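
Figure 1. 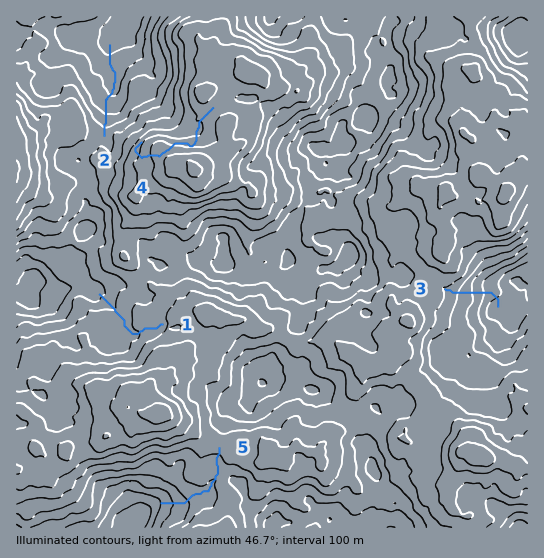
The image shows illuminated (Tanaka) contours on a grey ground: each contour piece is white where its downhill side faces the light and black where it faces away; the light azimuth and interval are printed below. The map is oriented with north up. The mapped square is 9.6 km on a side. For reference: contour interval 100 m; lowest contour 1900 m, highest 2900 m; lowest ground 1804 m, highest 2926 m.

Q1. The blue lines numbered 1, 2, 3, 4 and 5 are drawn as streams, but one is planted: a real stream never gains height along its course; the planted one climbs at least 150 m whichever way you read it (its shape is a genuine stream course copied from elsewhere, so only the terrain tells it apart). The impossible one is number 4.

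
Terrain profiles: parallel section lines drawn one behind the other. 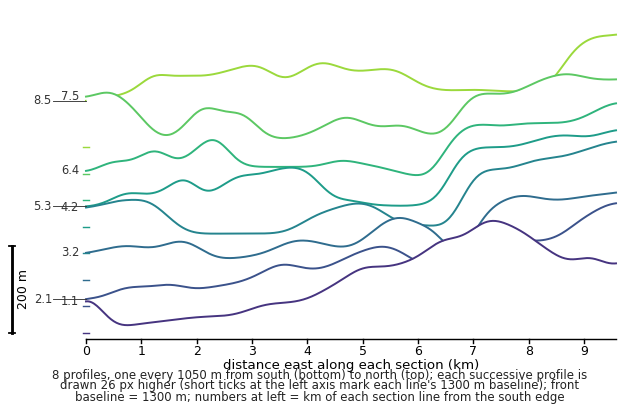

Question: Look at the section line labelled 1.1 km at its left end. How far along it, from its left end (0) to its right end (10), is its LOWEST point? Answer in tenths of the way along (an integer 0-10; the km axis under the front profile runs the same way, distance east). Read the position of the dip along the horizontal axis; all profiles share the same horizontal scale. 1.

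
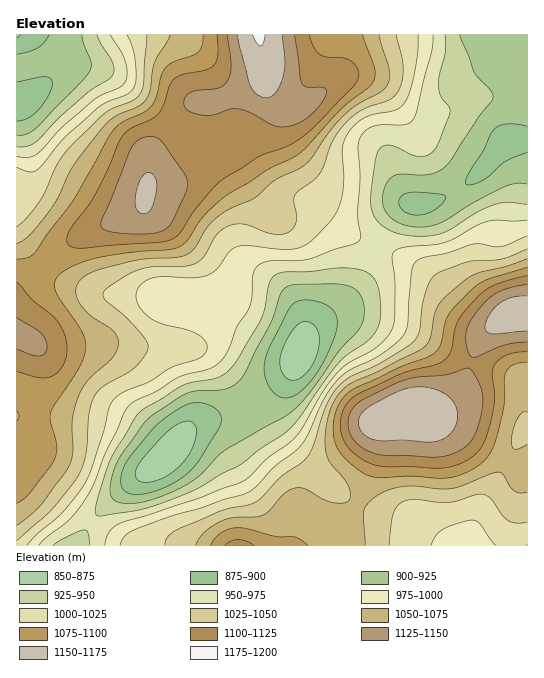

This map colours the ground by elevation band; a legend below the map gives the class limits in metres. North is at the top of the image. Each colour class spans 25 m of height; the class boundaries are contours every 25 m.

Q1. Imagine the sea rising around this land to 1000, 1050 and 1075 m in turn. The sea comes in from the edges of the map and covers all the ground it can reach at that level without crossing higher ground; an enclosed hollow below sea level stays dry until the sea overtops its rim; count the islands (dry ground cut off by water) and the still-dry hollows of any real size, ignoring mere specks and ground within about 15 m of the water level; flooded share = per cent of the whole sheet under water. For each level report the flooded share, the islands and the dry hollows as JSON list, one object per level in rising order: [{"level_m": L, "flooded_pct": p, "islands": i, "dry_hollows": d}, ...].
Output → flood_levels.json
[{"level_m": 1000, "flooded_pct": 40, "islands": 0, "dry_hollows": 0}, {"level_m": 1050, "flooded_pct": 61, "islands": 0, "dry_hollows": 0}, {"level_m": 1075, "flooded_pct": 71, "islands": 0, "dry_hollows": 0}]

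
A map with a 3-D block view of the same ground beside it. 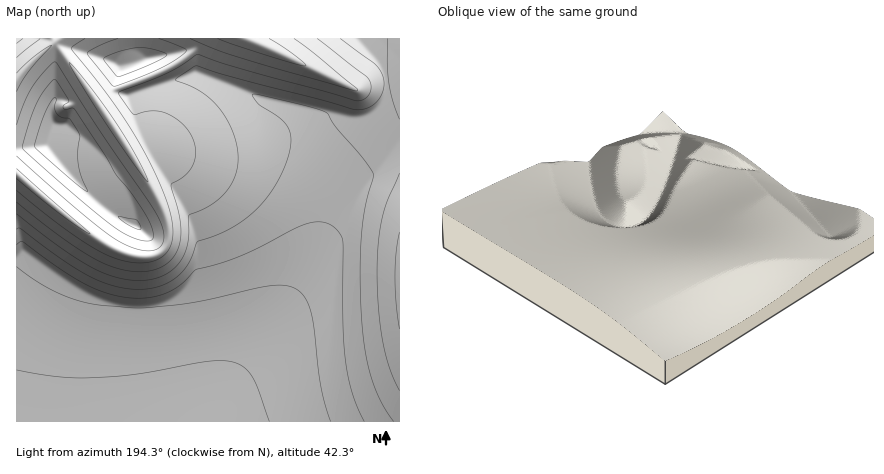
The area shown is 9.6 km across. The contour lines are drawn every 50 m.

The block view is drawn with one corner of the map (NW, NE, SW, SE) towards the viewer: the SE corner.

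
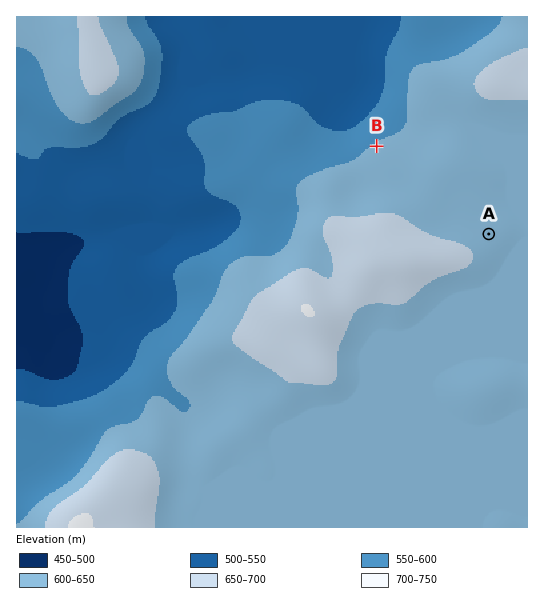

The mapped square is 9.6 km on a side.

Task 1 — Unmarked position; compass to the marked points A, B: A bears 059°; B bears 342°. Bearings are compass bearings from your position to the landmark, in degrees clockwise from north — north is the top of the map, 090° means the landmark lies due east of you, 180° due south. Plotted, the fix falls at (419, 276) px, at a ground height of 670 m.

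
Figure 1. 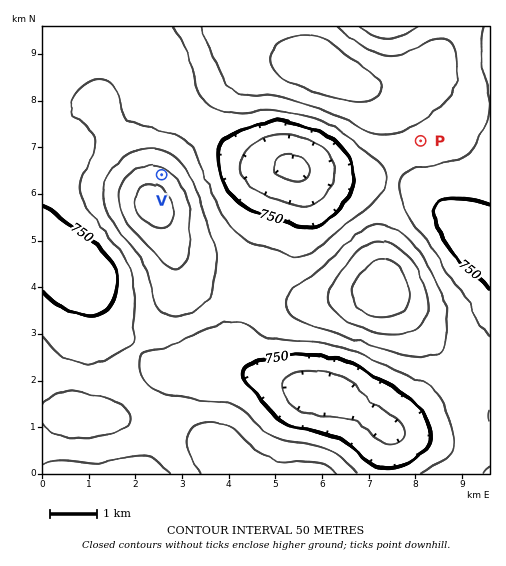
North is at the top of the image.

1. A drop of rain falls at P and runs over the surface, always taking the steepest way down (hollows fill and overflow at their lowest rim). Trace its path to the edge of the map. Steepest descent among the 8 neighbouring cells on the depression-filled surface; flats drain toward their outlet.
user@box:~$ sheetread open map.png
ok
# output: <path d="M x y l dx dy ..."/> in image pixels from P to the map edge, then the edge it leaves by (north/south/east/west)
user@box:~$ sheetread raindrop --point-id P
<path d="M421 141l0 31 12 13 12 19 15 15 0 1 22 22 7 4"/>
exit: east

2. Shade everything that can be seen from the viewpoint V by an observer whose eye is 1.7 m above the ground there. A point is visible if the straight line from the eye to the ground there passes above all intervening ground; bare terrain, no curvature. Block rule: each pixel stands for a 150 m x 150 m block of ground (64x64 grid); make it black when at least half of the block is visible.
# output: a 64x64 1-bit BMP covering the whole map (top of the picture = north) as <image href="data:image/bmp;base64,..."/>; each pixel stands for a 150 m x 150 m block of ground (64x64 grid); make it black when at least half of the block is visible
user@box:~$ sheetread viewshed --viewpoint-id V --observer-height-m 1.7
<image width="64" height="64" href="data:image/bmp;base64,Qk0+AgAAAAAAAD4AAAAoAAAAQAAAAEAAAAABAAEAAAAAAAACAAATCwAAEwsAAAIAAAAAAAAA////AAAAAAAAAAAAAAAAAAAAAAAAAAAAAAAAAAAAAAAAAAAAAAAAAAAAAAAAAAAAAAAAAAAAAAAAAAAAAAAAAAAAAAAAAAAAAAAAAAAAAAAAAAAAAAAAAAAAAAAAAAAAAAAAAAAAAAAAAAAAAAAAAAAAAAAAAAAAAAAAAAAAAAAAAAAAAAAAAAAAAAAAAAAAAAAAAAAAAAAAAAAAAAAAAAAAAAAAAAAAAAAAAAAAAAAAAAAAAAAAAAAAAAAACAAAAAAAAAAcAAAAAAAAAD4AAAAAAAAAfwAAAAAAAAB/AAAAAAAAAP+AAAAAAAAA/4AAAAAAAAD/gAAAAAAAAP/AAAAAAAAA/8AAAAAAAAD/wAAAAAAAAP/AAAAAAAAA/8AAAAAAAAD/wAAAAAAAAP/AAAAAAAAB/8AAAAAAAAH/wAAAAAAAAf/gAQAAAAAB/+AHAAAAAAH/4B8AAMAAA//wfwAAwAAH////AABAAA////8AACAAP////gAAP/////8CAAB//////gAAAP/////4AAAD/////+AAAD//////wAAD//////+AAB///////wAA///////+AAD///////wAAP//////8AAA8f/////AAADgf////4AAAOB////+AAAA4P////gAAADh////4AAAAP/////AAAAA/////gAAAAD////4AAAAAA=="/>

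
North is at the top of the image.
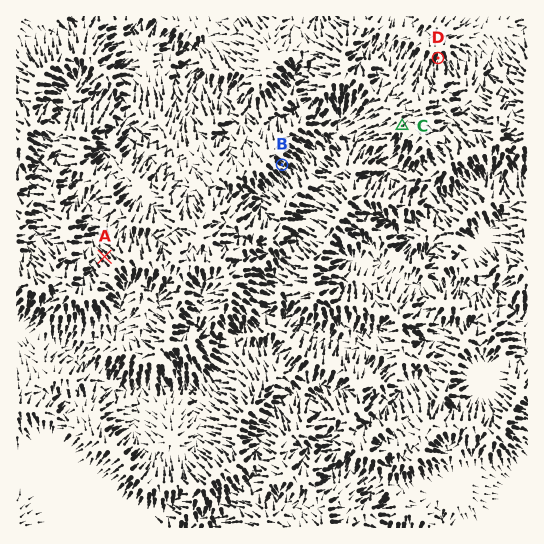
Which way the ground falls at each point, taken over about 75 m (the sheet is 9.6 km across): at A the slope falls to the NW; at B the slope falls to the SE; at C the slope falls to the NE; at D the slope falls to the S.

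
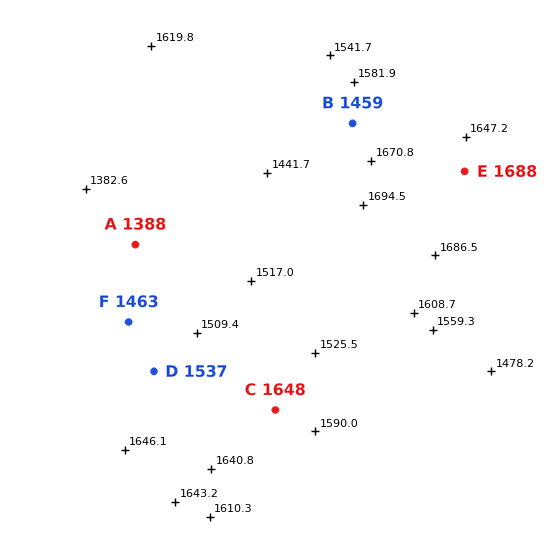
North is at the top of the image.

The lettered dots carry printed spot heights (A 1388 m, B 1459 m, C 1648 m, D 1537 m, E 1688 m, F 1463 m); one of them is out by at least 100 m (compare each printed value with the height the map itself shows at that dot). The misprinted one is B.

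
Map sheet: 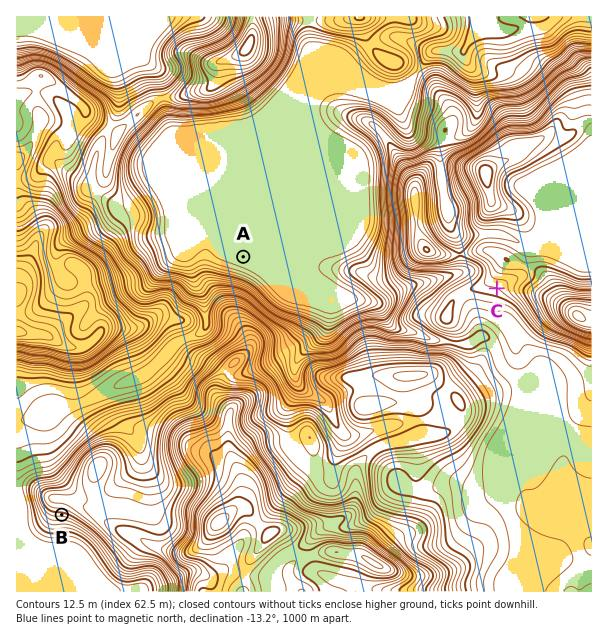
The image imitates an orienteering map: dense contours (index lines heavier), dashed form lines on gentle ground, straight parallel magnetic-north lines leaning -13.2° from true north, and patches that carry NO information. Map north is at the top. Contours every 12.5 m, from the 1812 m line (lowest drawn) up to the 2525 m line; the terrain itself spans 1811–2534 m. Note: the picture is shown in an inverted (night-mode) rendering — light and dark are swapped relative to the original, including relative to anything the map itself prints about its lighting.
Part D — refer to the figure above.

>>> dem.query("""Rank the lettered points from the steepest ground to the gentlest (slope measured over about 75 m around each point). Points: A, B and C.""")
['B', 'C', 'A']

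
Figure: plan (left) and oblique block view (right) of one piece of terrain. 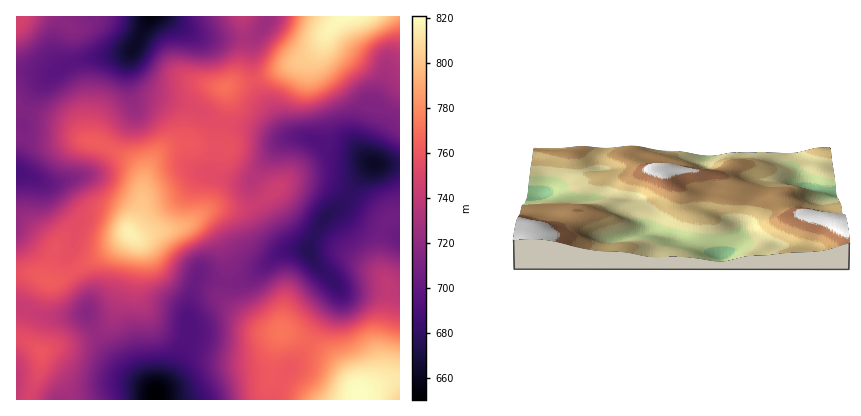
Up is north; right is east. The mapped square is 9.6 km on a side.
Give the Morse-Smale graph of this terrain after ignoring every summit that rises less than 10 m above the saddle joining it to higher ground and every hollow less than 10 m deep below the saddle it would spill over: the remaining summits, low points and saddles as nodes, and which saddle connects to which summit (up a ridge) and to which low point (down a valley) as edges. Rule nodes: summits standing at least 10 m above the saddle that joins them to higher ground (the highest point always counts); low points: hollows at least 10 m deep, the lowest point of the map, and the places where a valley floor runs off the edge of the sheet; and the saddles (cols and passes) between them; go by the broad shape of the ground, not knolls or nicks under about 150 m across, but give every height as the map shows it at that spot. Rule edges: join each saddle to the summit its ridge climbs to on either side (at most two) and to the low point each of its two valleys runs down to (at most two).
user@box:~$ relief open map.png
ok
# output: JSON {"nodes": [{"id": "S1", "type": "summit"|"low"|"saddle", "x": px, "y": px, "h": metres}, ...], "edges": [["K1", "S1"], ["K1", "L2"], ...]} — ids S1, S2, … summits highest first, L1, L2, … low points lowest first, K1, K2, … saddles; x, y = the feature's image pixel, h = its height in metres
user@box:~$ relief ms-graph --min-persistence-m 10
{"nodes": [
{"id": "S1", "type": "summit", "x": 358, "y": 394, "h": 821},
{"id": "S2", "type": "summit", "x": 344, "y": 18, "h": 820},
{"id": "S3", "type": "summit", "x": 130, "y": 234, "h": 816},
{"id": "S4", "type": "summit", "x": 226, "y": 88, "h": 770},
{"id": "S5", "type": "summit", "x": 40, "y": 352, "h": 760},
{"id": "S6", "type": "summit", "x": 20, "y": 20, "h": 747},
{"id": "L1", "type": "low", "x": 156, "y": 394, "h": 650},
{"id": "L2", "type": "low", "x": 150, "y": 16, "h": 656},
{"id": "L3", "type": "low", "x": 374, "y": 164, "h": 662},
{"id": "L4", "type": "low", "x": 18, "y": 172, "h": 689},
{"id": "K1", "type": "saddle", "x": 254, "y": 80, "h": 759},
{"id": "K2", "type": "saddle", "x": 224, "y": 122, "h": 755},
{"id": "K3", "type": "saddle", "x": 258, "y": 202, "h": 743},
{"id": "K4", "type": "saddle", "x": 30, "y": 310, "h": 742},
{"id": "K5", "type": "saddle", "x": 26, "y": 112, "h": 712},
{"id": "K6", "type": "saddle", "x": 224, "y": 282, "h": 712},
{"id": "K7", "type": "saddle", "x": 20, "y": 71, "h": 708},
{"id": "K8", "type": "saddle", "x": 348, "y": 198, "h": 680}],
"edges": [["K1", "S2"], ["K1", "S4"], ["K1", "L2"], ["K1", "L3"], ["K2", "S3"], ["K2", "S4"], ["K2", "L2"], ["K2", "L3"], ["K3", "S2"], ["K3", "S3"], ["K3", "L3"], ["K4", "S3"], ["K4", "S5"], ["K4", "L1"], ["K5", "S3"], ["K5", "L2"], ["K5", "L4"], ["K6", "S1"], ["K6", "S3"], ["K6", "L1"], ["K6", "L3"], ["K7", "S3"], ["K7", "S6"], ["K7", "L2"], ["K8", "S1"], ["K8", "S2"], ["K8", "L3"]]}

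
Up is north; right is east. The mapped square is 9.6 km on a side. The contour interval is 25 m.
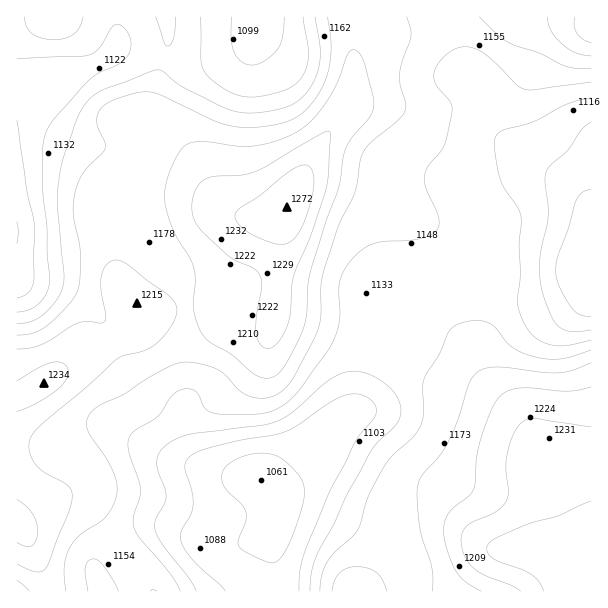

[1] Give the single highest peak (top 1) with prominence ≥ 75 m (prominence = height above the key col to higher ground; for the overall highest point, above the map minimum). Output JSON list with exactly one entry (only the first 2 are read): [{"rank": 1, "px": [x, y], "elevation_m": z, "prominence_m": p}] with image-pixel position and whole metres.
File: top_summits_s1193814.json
[{"rank": 1, "px": [287, 207], "elevation_m": 1272, "prominence_m": 134}]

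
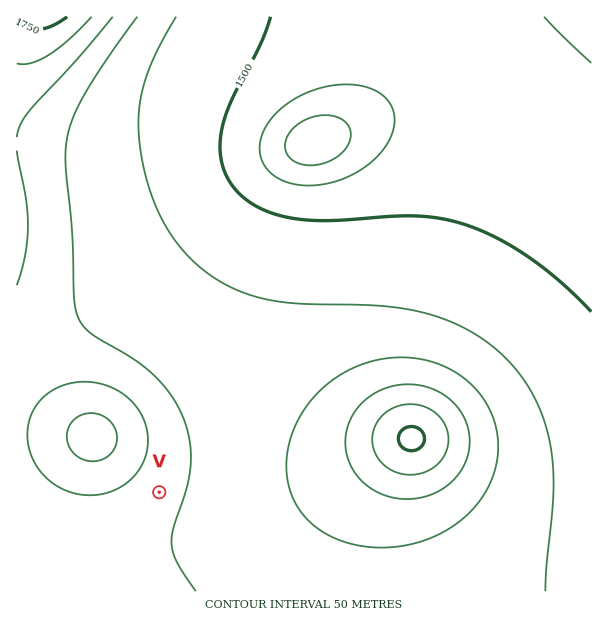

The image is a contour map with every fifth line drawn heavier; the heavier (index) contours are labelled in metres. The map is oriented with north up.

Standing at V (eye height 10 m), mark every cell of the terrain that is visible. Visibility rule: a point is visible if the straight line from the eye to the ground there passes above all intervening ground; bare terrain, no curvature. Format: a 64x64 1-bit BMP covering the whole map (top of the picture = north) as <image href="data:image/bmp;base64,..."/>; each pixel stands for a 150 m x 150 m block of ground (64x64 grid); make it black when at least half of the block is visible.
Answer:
<image width="64" height="64" href="data:image/bmp;base64,Qk0+AgAAAAAAAD4AAAAoAAAAQAAAAEAAAAABAAEAAAAAAAACAAATCwAAEwsAAAIAAAAAAAAA////AAAAAAD//////wAAAP//////AAAA//////8AAAA//////wAAAAf/////AAAAAf////+AAAAAf////4AAAAAf////wAAAAB/////AAAAAH////+AAAAAf////4AAAAD/////gAAAAP/////AAAAA/////8AAAAD/////wAAAAP7////AAAAAMH///8AAAAAAP///gAAAAAA///+AAAAAAB///wAAAAAAH///AAAAAAAP//4AAAAAAA///AAAAAAAB//4AAAAAAAH/+AAAAAAAAf/wAAAAAAAA/8AAAAAAAAD/AAAAAAAAAP4AAAAAAAAAeAAAAAAAAABgAAAAAAAAAAAAAAAAAAAAAAAAAAAAAAAAAAAAAAAAAAAAAAAAAAAAAAAAAAAAAAAAAAAAAAAAAAAAAAAAAAAAAAAAAAAAAAAAAAAAAAAAAAAAAAAAAAAAAAAAAAAAAAAAAAAAAAAAAAAAAAAAAAAAAAAAAAAAAAAAAAAAAAAAAAAAAAAAAAAAAAAAAAAAAAAAAAAAAAAAAAAAAAAAAAAAAAAAAAAAAAAAAAAAAAAAAAAAAAAAAAAAAAAAAAAAAAAAAAAAAAAAAAAAAAAAAAAAAAAAAAAAAAAAAAfwAAAAAAAA//4AAAAAAAH//4AAAAAAA///4AAAAAAD///wAAAAAAP///wAAAAAA////g=="/>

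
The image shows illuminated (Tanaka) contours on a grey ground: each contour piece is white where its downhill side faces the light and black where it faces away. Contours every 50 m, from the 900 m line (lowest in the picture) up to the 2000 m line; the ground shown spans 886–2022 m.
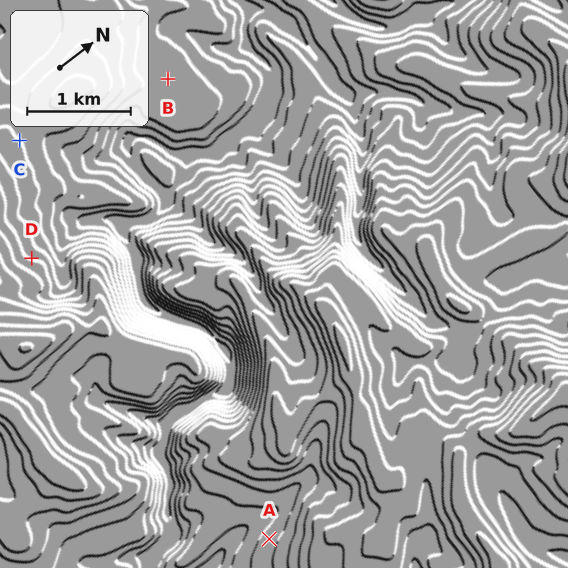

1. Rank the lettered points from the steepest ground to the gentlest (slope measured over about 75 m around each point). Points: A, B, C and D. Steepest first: D A C B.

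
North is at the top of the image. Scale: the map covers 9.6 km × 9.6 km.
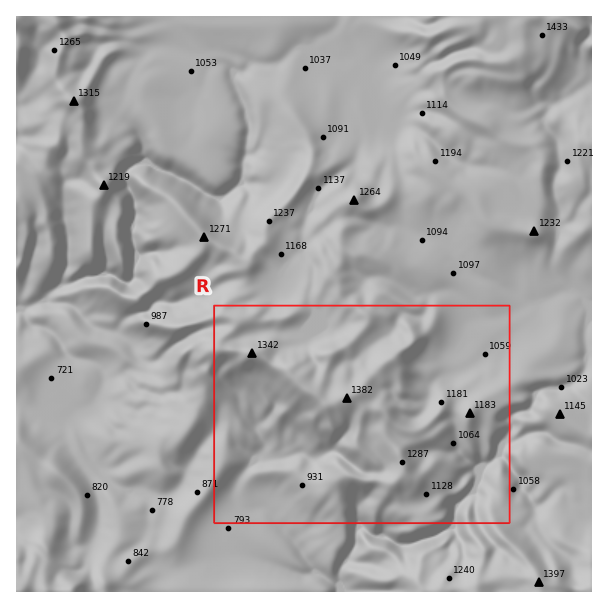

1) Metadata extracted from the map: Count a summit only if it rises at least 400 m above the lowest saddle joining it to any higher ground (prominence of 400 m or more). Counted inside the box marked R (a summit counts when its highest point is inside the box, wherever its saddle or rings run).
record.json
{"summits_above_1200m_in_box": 0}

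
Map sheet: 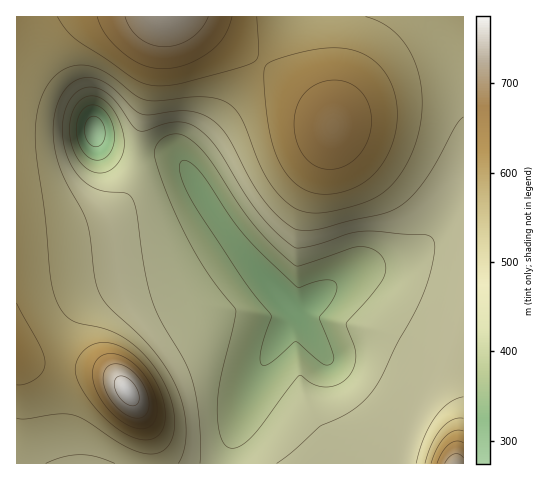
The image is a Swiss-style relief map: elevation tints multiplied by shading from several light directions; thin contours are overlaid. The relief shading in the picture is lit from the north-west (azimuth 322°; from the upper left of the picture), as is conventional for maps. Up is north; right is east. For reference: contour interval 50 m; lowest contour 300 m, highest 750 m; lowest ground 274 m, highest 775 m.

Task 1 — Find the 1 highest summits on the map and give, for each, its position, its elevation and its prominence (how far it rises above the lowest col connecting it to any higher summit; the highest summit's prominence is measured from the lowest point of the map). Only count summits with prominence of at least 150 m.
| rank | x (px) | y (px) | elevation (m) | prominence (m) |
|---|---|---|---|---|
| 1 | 127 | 391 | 775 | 501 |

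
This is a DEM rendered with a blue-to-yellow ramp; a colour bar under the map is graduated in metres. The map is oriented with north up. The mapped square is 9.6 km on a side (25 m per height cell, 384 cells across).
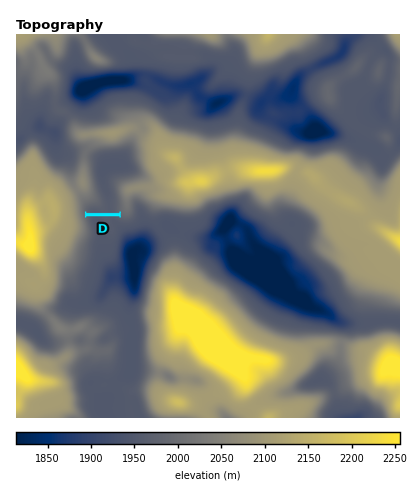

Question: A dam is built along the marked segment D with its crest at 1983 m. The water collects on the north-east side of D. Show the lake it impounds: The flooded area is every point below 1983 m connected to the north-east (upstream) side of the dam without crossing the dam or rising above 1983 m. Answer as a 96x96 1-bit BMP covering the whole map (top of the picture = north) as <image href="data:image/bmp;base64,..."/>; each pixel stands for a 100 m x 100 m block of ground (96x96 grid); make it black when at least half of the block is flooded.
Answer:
<image width="96" height="96" href="data:image/bmp;base64,Qk2+BAAAAAAAAD4AAAAoAAAAYAAAAGAAAAABAAEAAAAAAIAEAAATCwAAEwsAAAIAAAAAAAAA////AAAAAAAAAAAAAAAAAAAAAAAAAAAAAAAAAAAAAAAAAAAAAAAAAAAAAAAAAAAAAAAAAAAAAAAAAAAAAAAAAAAAAAAAAAAAAAAAAAAAAAAAAAAAAAAAAAAAAAAAAAAAAAAAAAAAAAAAAAAAAAAAAAAAAAAAAAAAAAAAAAAAAAAAAAAAAAAAAAAAAAAAAAAAAAAAAAAAAAAAAAAAAAAAAAAAAAAAAAAAAAAAAAAAAAAAAAAAAAAAAAAAAAAAAAAAAAAAAAAAAAAAAAAAAAAAAAAAAAAAAAAAAAAAAAAAAAAAAAAAAAAAAAAAAAAAAAAAAAAAAAAAAAAAAAAAAAAAAAAAAAAAAAAAAAAAAAAAAAAAAAAAAAAAAAAAAAAAAAAAAAAAAAAAAAAAAAAAAAAAAAAAAAAAAAAAAAAAAAAAAAAAAAAAAAAAAAAAAAAAAAAAAAAAAAAAAAAAAAAAAAAAAAAAAAAAAAAAAAAAAAAAAAAAAAAAAAAAAAAAAAAAAAAAAAAAAAAAAAAAAAAAAAAAAAAAAAAAAAAAAAAAAAAAAAAAAAAAAAAAAAAAAAAAAAAAAAAAAAAAAAAAAAAAAAAAAAAAAAAAAAAAAAAAAAAAAAAAAAAAAAAAAAAAAAAAAAAAAAAAAAAAAAAAAAAAAAAAAAAAAAAAAAAAAAAAAAAAAAAAAAAAAAAAAAAAAAAAAAAAAAAAAAAAAAAAAAAAAAAAAAAAAAAAAAAAAAAAAAAAAAAAAAAAAAAAAAAAAAAAAAAAAAAAAAAAAAAAAAAAAAAAAAAAAAAAAAAAAAAAAAAAAAAAAAAAAAAAAAAAAAAAAD/AAAAAAAAAAAAAAD/AAAAAAAAAAAAAAA/AAAAAAAAAAAAAAAfAAAAAAAAAAAAAAAeAAAAAAAAAAAAAAA+AAAAAAAAAAAAAAA+AAAAAAAAAAAAAAA+AAAAAAAAAAAAAAA/AAAAAAAAAAAAAAB/4AAAAAAAAAAAAAB/8AAAAAAAAAAAAAB/8AAAAAAAAAAAAAB/8AAAAAAAAAAAAAB/8AAAAAAAAAAAAAB/4AAAAAAAAAAAAAA/4AAAAAAAAAAAAAAB4AAAAAAAAAAAAAAAAAAAAAAAAAAAAAAAAAAAAAAAAAAAAAAAAAAAAAAAAAAAAAAAAAAAAAAAAAAAAAAAAAAAAAAAAAAAAAAAAAAAAAAAAAAAAAAAAAAAAAAAAAAAAAAAAAAAAAAAAAAAAAAAAAAAAAAAAAAAAAAAAAAAAAAAAAAAAAAAAAAAAAAAAAAAAAAAAAAAAAAAAAAAAAAAAAAAAAAAAAAAAAAAAAAAAAAAAAAAAAAAAAAAAAAAAAAAAAAAAAAAAAAAAAAAAAAAAAAAAAAAAAAAAAAAAAAAAAAAAAAAAAAAAAAAAAAAAAAAAAAAAAAAAAAAAAAAAAAAAAAAAAAAAAAAAAAAAAAAAAAAAAAAAAAAAAAAAAAAAAAAAAAAAAAAAAAAAAAAAAAAAAAAAAAAAAAAAAAAAAAAAAAAAAAAAAAAAAAAAAAAAAAAAAAAAAAAAAAAAAAA="/>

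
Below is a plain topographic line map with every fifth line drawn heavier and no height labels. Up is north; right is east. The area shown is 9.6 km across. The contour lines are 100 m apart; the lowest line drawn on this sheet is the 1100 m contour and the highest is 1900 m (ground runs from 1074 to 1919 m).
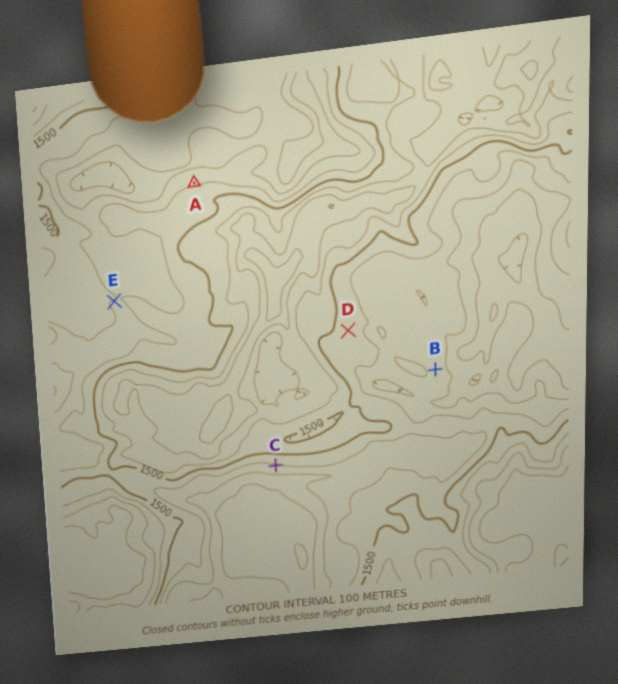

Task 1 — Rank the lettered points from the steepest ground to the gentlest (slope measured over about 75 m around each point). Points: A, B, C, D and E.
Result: C A B D E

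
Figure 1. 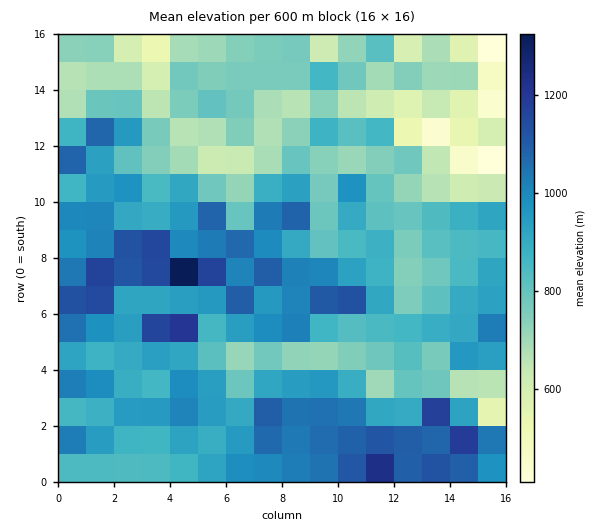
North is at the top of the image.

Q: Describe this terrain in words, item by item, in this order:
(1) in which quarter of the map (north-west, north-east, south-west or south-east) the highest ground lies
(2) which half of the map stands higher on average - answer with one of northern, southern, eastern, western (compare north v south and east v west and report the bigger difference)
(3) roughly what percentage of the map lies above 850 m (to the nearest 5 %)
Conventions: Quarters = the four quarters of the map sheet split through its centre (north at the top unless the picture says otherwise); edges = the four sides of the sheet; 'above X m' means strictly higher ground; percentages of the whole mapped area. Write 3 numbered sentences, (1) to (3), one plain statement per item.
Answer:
(1) The highest ground is in the south-west quarter.
(2) The southern half stands higher on average than the northern half.
(3) Roughly 50 % of the ground is higher than 850 m.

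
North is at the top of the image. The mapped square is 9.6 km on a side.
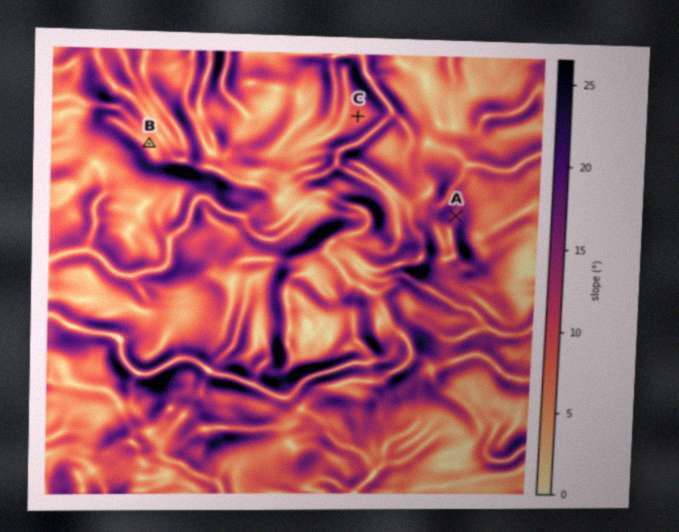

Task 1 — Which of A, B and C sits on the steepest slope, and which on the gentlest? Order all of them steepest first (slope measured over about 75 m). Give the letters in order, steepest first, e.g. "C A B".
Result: A C B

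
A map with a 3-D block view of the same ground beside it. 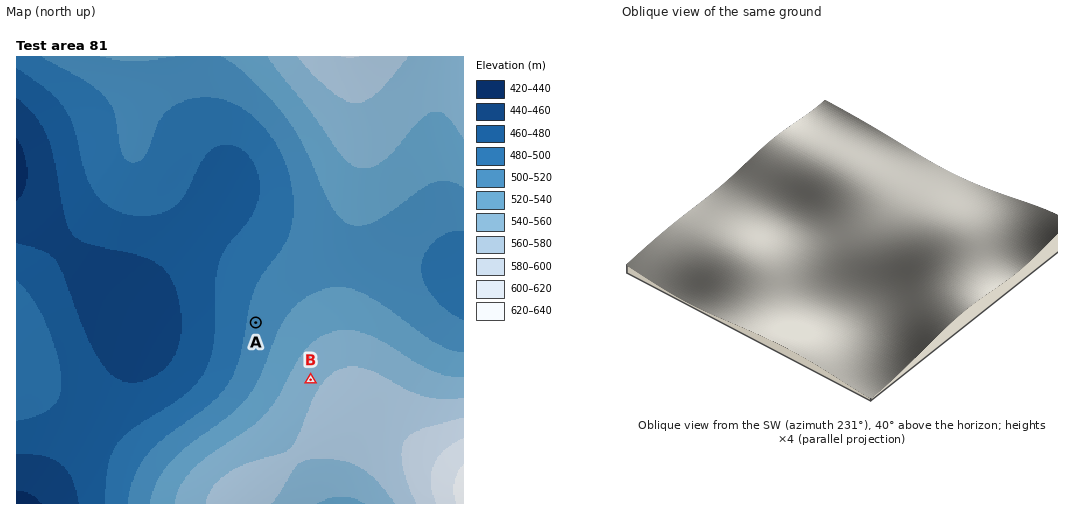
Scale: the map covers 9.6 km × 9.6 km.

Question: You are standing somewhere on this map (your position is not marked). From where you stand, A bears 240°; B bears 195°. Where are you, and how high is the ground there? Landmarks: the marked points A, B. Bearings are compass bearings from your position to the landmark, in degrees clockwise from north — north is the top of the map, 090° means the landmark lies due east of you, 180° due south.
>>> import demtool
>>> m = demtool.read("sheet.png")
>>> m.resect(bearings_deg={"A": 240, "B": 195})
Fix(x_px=339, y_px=275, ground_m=515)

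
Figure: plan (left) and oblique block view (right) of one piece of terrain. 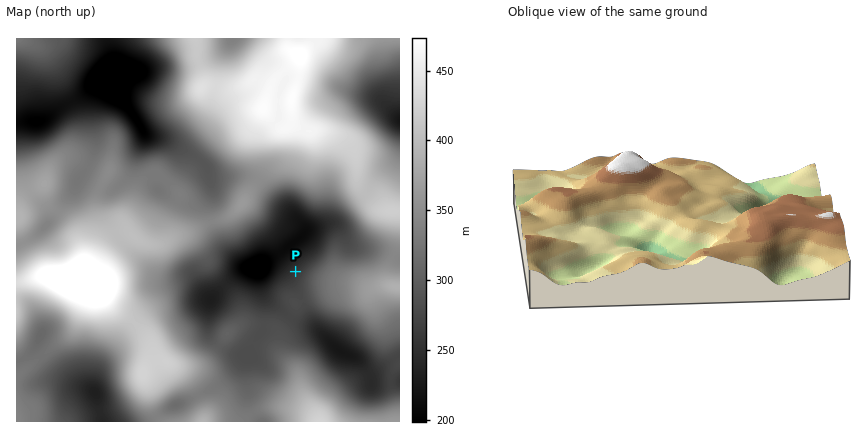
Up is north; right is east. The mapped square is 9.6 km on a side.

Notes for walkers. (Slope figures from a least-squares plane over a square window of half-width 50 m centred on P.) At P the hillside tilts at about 5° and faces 315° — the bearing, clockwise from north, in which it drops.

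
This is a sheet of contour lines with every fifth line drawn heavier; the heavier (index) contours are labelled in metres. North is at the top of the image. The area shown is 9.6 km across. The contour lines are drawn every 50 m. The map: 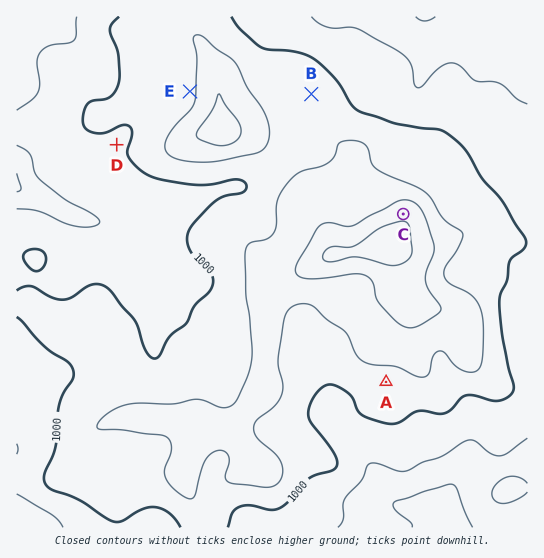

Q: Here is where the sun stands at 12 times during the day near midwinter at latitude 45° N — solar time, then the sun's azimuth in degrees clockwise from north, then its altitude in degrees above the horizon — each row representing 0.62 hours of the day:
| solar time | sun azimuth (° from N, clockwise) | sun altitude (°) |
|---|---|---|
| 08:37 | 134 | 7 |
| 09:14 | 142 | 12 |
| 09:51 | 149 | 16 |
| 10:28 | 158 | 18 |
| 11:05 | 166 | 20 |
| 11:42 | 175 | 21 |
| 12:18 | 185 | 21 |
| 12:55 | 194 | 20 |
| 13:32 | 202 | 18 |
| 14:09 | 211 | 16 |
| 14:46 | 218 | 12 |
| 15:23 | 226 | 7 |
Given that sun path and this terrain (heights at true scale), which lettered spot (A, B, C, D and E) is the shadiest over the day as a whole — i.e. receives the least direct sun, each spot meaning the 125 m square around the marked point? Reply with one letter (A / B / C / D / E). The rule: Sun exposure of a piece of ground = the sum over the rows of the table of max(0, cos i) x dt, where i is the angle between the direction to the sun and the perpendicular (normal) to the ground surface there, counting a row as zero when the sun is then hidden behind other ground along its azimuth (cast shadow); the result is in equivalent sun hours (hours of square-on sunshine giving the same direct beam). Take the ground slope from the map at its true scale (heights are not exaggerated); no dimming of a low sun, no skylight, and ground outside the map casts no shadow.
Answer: C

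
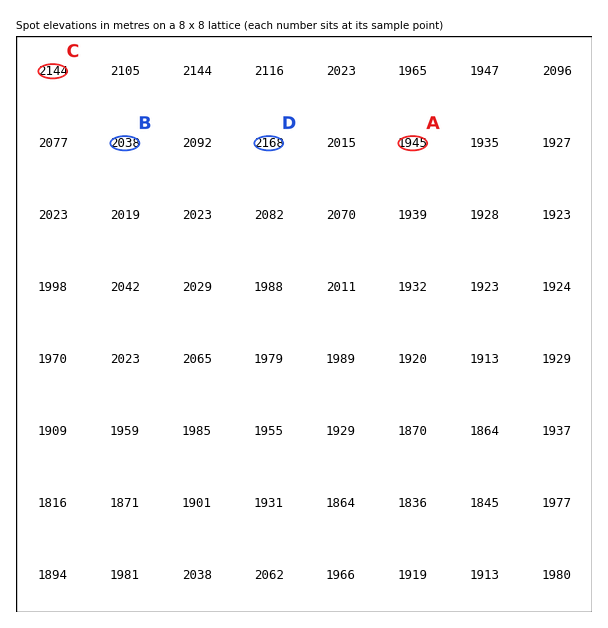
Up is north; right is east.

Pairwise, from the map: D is higher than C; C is higher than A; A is lower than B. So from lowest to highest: A B C D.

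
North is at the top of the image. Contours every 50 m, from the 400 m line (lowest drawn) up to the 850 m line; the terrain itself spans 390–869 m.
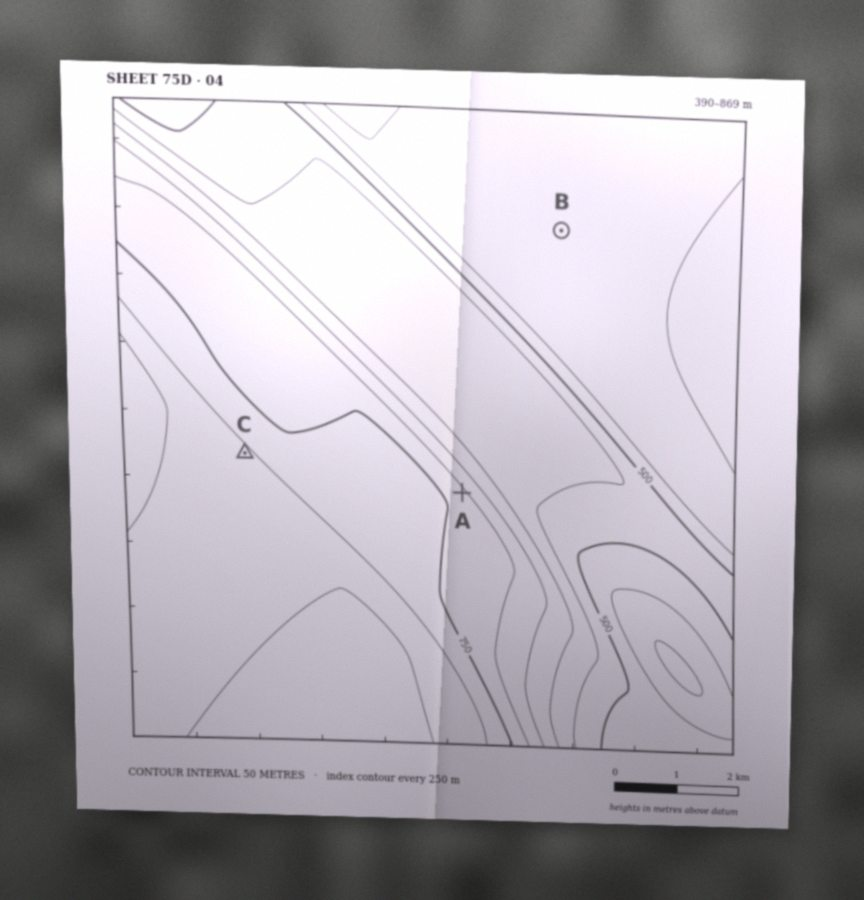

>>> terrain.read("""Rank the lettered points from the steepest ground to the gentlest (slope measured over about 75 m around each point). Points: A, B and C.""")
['A', 'C', 'B']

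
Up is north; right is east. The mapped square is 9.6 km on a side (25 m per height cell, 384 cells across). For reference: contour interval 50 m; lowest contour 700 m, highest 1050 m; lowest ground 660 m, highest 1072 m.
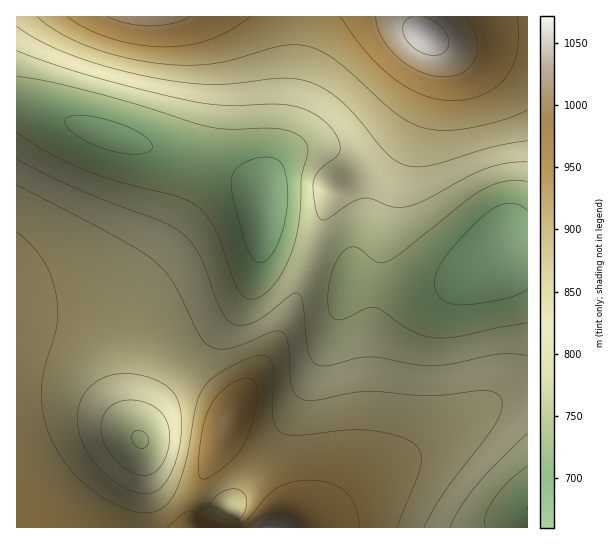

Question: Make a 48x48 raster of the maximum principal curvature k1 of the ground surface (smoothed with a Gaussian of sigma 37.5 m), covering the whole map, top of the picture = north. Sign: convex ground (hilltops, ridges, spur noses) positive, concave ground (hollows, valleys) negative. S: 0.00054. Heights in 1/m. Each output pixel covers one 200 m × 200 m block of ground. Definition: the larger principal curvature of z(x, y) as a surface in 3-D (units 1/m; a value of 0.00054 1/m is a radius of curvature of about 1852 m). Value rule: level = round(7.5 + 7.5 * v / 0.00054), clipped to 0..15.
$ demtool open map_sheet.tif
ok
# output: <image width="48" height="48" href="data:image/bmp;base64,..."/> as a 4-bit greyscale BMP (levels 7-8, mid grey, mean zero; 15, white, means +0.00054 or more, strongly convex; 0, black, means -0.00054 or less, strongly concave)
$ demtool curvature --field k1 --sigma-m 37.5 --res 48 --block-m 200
<image width="48" height="48" href="data:image/bmp;base64,Qk32BAAAAAAAAHYAAAAoAAAAMAAAADAAAAABAAQAAAAAAIAEAAATCwAAEwsAABAAAAAAAAAAAAAAABEREQAiIiIAMzMzAERERABVVVUAZmZmAHd3dwCIiIgAmZmZAKqqqgC7u7sAzMzMAN3d3QDu7u4A////AIiIiJmZmYiL/8MW//ypiIiJmZiHd3d4iIiIiZmZmYiM/1AE/9uZiIiJmZmId3d3d4iImZmpmIid/3JZ7LmYiIiJmZmYh3d3d4iJmZqZiIid/7mau5mIiIiImZmZiId3d4iJmZmYd3ed/8mqqZiIiIiImZmZmYh3d4iZmZmHZmZ7/9mamZiIiIiIiZmZmZiHd4iZmZh2VVVo7/qZmYiIiIiIiZmZmZmIiIiZmZh2VERXz/2ZmYiIiIiIiJmZmqmZiIiZmYd2VURnrv+5mIiIiIiIiImZmqqZmIiZmYd2ZVV4nP/ZmIiIiIiIiImZmaqpmYiZmIh3ZmeJq+/7mIiIiIiIiIiZmaqqmYiJmIh3d3iaqr/+qIiIiIiIiIiJmZqqmYiImIiIiImqqqz/2YiHeIiIiIiImZmqqYiIiIiImZqqqqrf+4h3d4iIiIiIiZmaqYiIiJmZmZqqqpmu/ph3d4iIiIiIiImZmYiIiJmZmZmZmZmL/8h3d3iIiIiIiIiZmYiIiImZmZmZmZiIz+qHd3iIiId3eIiJmYiIiIiJmZmZmYiHnv2Hd3iJiId3d3iIiYiIiIiIiIiJmYiHe/6nd3iJiId3d3iIiIiIiIiIiIiJmYh3ee/Id3eJmId3d3iIiIiIiIiIiIiJmYh3d8/pd3eJmId3d3eHeIiIiIiIiIiJmYh3d676d3eJmId3d3d3d4iIiIiIiIiJmYh3d438h3eJmYh3d3d3d4iIiIiIiIiJmYh3d3z9l3eJmYh3d3d3ZoiIiIiIiIiImYh3d3r+p3d5mYiHd3d3ZoiIiIiIiIiImZh3d3nvt3d5mZiHd3d2ZoiIiIiIiIiImZiHd3jf2Hd4mZiIh3d2ZoiJmZmZmYiImZiHd3e/6Xd4mZmIiHd2ZpmZmZmZmIiImZiHd3ev+nd4mZmIiHd2ZpmZmZmYiIiImZmHd3ee/Hd3iZmYiHd3d5mZmZiIiIiImZmHdmeN/ZiIiZmZiHdmZpmZiIiIiIiIiZmHdmd7/8uYiZmZmIdmZpiIiIh3d4iIiZmIdnit/9uYiZmZmYh3d4iId3d3d3iIiJiIdnis3cqYiZmZmZiHeIh3d3d3d3eIiIiIdniaqqmIiZmZmZmIiHd3d3d3d3eIiIiId3eImYiIiZmZmZmZmXd3d3d3d3eIiIiId3d3eIiIiIiIiImZmXd3d3d3d3eIiIiId3d3d3iIiIiIiIiJmXd3d3d3d3iIiIiId3d3eIiIiIiIiIiImXd3d3d3d4iIiIiIiIiIiIiIiIiIiIiImXd3d3d3eIiIiIiIiIiIiIiIiIiJmZmZiIiIiIiIiIiIiIiIiIiIiId4iIiZmZmZiIiIiIiIiIiZmZiIiIiIiIiIiJmaqqmZiIiIiIiIiJmZmZmIiIiIiIiIiZmru6qZiIiIiIiJmZmZmZmIiIiIiIiImarNy6mYiIiZmZmZmZmZmZmIiIiIiIiJmr3ty6mYiJmZmZmZmZmZmZiIiIiIiIiZrN7cupmIiJmZmZmZmZmZmYiIiIiIiImavNy6mZiIiA=="/>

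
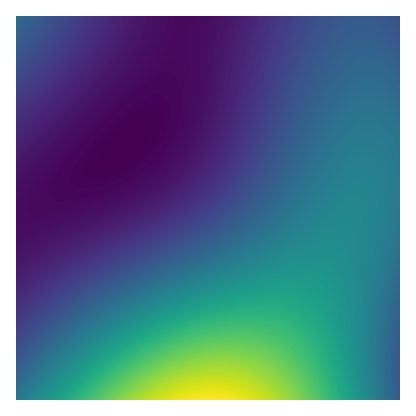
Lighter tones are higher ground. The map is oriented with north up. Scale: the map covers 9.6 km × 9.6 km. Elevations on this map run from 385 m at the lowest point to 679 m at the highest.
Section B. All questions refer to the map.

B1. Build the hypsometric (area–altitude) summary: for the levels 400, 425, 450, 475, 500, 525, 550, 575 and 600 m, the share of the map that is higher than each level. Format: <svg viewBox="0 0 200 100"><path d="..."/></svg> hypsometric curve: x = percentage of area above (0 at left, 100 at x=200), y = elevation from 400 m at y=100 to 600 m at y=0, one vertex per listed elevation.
<svg viewBox="0 0 200 100"><path d="M167 100l-29-12-20-13-21-13-24-12-27-12-15-13-10-13-8-12"/></svg>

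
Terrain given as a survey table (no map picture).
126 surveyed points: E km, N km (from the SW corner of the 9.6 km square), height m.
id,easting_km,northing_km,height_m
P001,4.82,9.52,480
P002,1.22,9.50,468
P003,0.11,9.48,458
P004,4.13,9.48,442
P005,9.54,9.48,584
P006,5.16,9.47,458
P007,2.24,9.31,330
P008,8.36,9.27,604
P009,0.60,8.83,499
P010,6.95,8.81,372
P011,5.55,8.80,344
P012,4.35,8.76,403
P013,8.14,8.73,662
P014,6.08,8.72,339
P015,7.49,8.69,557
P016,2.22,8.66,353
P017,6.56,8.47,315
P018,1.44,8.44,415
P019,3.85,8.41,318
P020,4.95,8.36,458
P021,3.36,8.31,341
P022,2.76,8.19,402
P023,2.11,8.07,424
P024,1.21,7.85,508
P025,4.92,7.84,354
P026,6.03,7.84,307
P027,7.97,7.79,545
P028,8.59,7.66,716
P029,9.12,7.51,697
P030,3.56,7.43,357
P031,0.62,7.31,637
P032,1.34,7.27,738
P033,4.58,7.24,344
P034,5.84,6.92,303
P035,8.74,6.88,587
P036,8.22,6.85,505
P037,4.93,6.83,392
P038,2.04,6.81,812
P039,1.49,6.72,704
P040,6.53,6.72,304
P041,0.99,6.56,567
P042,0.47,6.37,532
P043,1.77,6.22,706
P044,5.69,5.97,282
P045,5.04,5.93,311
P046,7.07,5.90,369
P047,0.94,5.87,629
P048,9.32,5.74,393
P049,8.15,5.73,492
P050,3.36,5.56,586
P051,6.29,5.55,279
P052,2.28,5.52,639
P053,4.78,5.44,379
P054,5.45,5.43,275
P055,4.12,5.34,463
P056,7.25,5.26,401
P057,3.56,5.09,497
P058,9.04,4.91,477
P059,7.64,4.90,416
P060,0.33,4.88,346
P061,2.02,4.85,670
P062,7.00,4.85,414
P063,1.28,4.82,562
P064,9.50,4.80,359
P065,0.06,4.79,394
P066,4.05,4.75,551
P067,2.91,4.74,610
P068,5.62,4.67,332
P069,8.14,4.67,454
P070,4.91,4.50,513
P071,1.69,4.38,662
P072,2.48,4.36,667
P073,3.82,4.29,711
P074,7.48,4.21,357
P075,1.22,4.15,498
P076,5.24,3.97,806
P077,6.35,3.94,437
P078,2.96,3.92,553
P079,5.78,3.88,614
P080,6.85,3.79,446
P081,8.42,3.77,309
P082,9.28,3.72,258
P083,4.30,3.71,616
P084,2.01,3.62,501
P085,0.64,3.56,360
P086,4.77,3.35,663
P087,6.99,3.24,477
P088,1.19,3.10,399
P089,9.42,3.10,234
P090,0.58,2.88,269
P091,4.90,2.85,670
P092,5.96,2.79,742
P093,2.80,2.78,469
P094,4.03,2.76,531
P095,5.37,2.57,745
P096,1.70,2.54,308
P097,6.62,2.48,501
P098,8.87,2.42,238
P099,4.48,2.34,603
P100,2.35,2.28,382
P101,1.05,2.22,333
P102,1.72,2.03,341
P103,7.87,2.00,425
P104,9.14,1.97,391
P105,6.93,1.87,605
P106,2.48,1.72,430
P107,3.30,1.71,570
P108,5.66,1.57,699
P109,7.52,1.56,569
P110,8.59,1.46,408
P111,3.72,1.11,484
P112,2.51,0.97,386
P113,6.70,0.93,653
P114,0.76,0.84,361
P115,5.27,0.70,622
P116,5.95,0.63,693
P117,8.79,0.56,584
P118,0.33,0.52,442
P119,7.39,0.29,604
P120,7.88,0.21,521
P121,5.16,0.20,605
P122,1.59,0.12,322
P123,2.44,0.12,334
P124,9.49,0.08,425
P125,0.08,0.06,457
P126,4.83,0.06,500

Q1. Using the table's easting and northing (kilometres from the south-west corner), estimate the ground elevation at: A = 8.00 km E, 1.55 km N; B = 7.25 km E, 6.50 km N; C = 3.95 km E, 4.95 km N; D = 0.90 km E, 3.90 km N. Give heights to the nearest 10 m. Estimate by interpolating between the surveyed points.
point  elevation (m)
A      450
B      460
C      510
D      450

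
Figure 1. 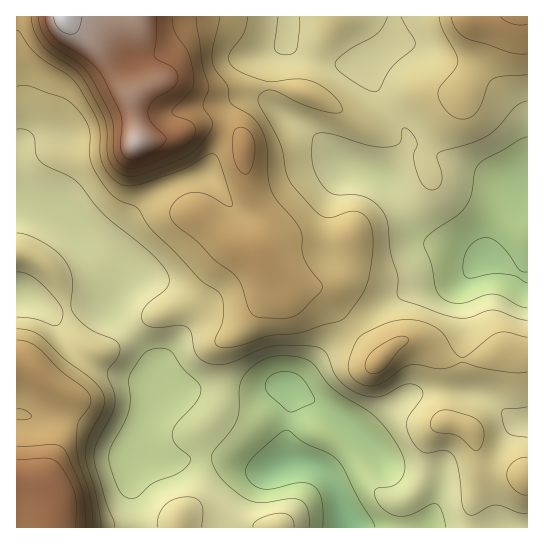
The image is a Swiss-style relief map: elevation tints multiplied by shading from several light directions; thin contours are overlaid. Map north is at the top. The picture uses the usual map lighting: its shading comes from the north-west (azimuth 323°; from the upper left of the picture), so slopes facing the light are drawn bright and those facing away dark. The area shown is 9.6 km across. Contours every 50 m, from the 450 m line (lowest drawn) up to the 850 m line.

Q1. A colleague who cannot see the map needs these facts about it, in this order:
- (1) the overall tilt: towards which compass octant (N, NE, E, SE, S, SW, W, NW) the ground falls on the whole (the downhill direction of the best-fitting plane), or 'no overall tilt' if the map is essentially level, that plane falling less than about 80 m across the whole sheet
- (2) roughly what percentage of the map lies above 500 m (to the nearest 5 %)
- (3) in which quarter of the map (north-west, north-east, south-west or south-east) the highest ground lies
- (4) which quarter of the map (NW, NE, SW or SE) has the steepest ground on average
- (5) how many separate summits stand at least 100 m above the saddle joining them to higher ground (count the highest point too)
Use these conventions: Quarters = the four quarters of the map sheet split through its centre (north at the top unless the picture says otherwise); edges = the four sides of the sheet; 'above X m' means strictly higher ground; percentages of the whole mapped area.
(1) The general tilt is down to the south-east (the land rises towards the north-west).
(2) About 85 % of the map lies above 500 m.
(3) The highest point lies in the north-west quarter of the map.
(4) The steepest ground, on average, is in the north-west quarter.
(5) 3 summits rise at least 100 m above their surroundings.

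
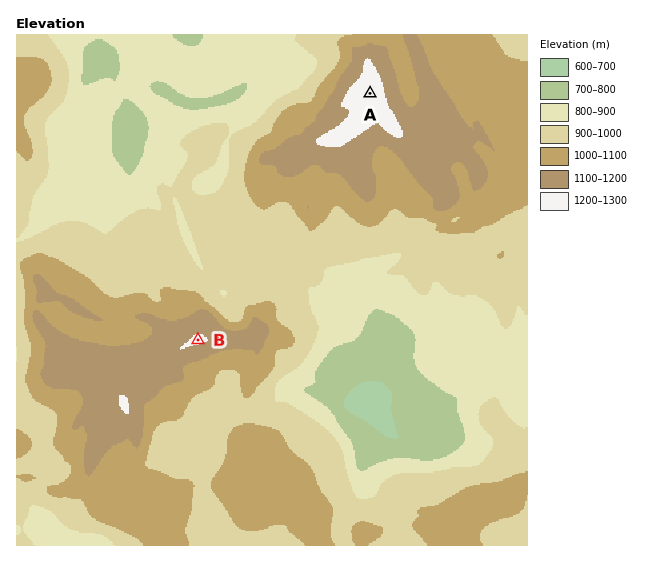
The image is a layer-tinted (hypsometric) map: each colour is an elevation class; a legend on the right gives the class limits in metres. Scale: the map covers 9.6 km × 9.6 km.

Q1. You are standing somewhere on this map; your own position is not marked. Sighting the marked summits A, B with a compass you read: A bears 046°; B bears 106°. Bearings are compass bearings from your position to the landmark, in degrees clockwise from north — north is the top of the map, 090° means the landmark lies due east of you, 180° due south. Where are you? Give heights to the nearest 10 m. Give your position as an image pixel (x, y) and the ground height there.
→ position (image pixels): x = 134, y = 322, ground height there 1090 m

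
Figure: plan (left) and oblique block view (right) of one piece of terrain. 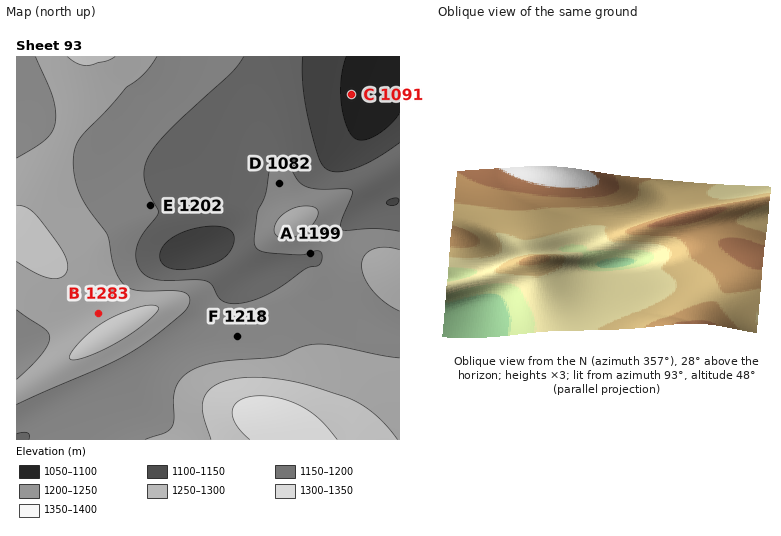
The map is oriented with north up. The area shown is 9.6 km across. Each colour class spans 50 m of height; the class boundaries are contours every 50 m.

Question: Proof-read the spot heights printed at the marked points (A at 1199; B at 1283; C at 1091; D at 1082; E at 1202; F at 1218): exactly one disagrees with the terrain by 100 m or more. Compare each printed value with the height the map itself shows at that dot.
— D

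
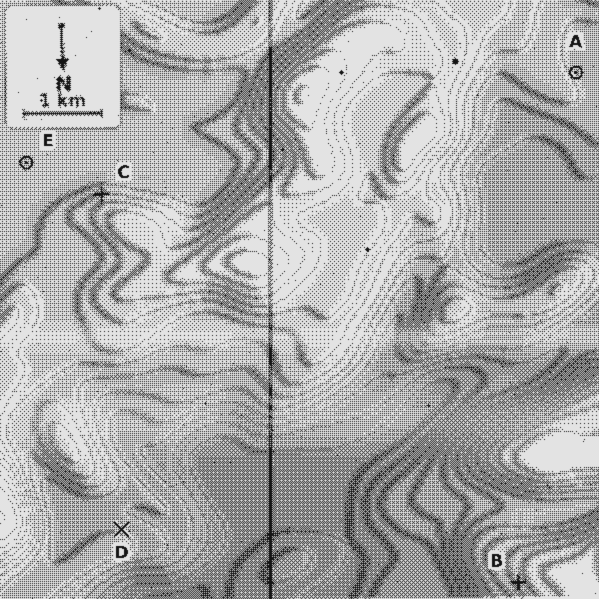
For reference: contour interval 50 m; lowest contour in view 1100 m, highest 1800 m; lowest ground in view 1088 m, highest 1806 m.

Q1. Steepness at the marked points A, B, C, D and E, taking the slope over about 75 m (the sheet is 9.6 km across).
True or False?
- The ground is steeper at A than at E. True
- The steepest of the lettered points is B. False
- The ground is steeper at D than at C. False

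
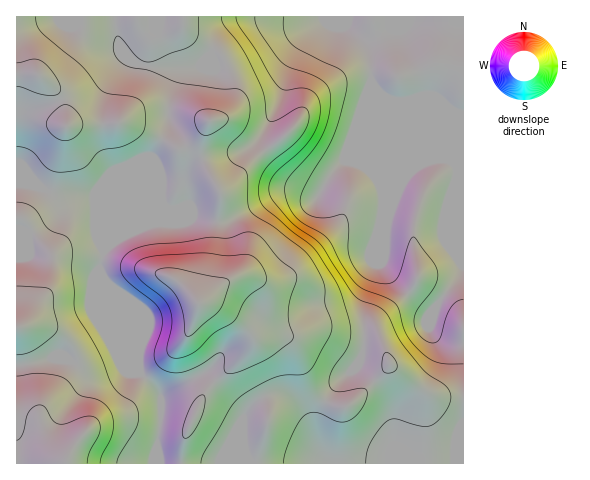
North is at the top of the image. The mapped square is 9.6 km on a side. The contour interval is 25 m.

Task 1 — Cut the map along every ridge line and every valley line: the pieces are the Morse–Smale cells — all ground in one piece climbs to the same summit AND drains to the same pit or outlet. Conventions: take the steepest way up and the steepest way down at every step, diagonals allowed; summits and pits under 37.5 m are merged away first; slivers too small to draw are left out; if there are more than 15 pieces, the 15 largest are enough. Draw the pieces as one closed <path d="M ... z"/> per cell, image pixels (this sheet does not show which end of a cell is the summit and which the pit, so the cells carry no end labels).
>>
<path d="M333 16l-26 5-57-1-8 2-10 4-11 10-9 17-13 13-14 2-7 6-7 20-4 37-17 30-30 76-16 14-4 21 37 89 3 11 21 23 1 15-5 31 2 23 93 0-8-18 0-28 3-7 11-11 13-6 16 1 7 4 9 8 7 13 10 29-2-29 5-14 13-21 18-17 7-11 4-17-1-25 12-45 2-36 4-24 0-17-10-28 0-82-4 20-22 54-15 17-10 17-31-17-20-23-7-13 1-8 14-26 12-37 8-17 9-13 12-12z"/><path d="M463 16l-129 0-15 9-13 13-16 29-9 31-17 32-1 8 7 13 20 23 30 17 26-34 22-54 4-20 0 82 10 28 0 17-4 24 0 29-5 22-8 23 0 32-4 17-7 11-18 17-17 31-1 24 4 11-19-44-9-8-7-4-16-1-13 6-11 11-3 7 0 28 5 14 4 4 211-1z"/><path d="M26 184l-10 1 0 278 142 1-1-23 5-31-1-15-21-23-3-11-37-89 4-21-3-6 0-30-3-11-6-8-30 0z"/><path d="M78 16l-62 1 0 166 22 3 14 7 10 3 30 0 9 19 0 30 3 5 16-13 30-76 17-30 2-7 0-19 7-27 6-8 6-2-34-1-17-3-18-21-4-25-34 0z"/><path d="M327 16l-248 1 2 1 34 0 4 25 18 21 17 3 39 0 6-1 13-13 6-12 10-11 14-8 8-2 57 1z"/>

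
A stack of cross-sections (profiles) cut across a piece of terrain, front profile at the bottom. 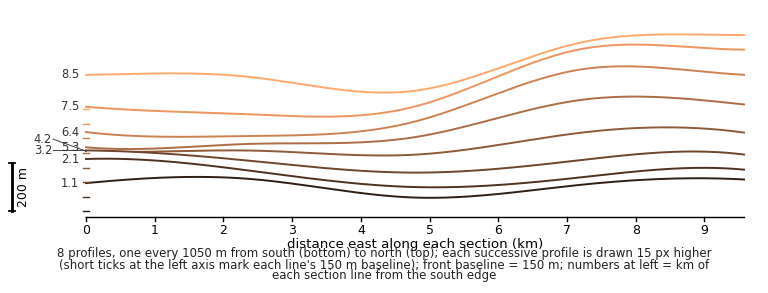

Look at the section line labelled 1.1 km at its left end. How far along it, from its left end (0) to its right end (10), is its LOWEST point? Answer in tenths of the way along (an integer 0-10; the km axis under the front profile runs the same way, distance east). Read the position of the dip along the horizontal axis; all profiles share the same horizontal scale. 5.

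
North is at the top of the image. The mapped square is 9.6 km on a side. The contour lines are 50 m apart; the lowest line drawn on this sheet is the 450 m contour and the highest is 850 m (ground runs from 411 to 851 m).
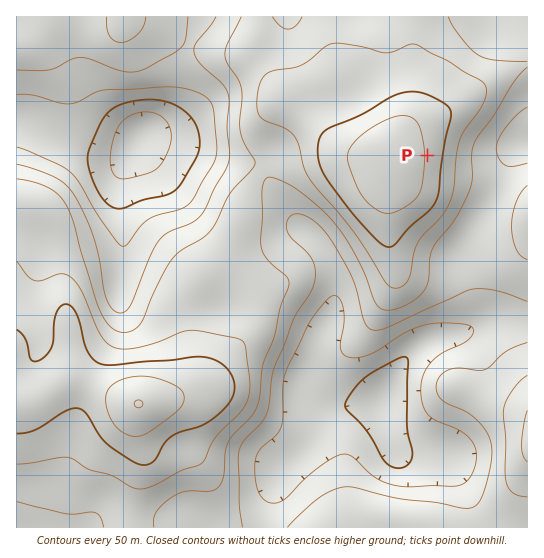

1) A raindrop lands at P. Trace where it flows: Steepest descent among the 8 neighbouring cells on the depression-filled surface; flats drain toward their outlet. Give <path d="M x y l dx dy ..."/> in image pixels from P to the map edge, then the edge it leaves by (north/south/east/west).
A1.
<path d="M427 155l72 0 3-2 4-2 8-5 3 0 1-1 7 0 2-2"/>
exit: east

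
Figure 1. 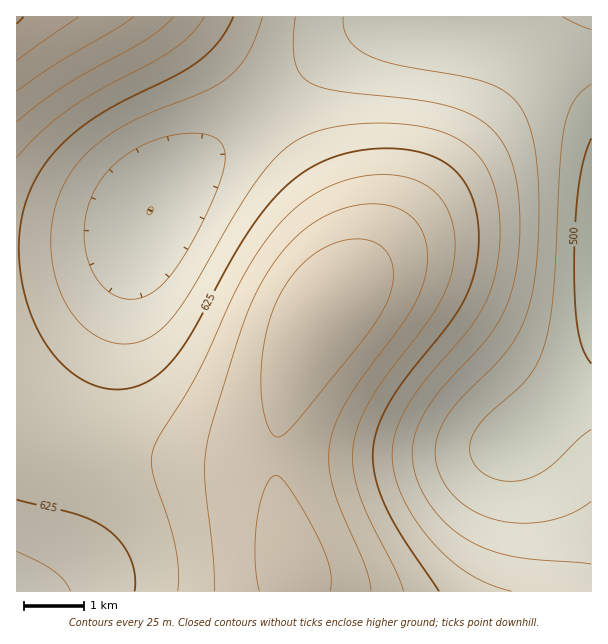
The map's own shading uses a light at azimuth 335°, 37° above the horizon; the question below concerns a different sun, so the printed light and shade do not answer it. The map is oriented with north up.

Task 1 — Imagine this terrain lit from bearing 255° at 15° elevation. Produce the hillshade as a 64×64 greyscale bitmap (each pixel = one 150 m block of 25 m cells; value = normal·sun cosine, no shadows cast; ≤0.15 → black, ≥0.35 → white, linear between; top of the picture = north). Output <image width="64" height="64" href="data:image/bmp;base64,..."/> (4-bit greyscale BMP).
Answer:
<image width="64" height="64" href="data:image/bmp;base64,Qk12CAAAAAAAAHYAAAAoAAAAQAAAAEAAAAABAAQAAAAAAAAIAAATCwAAEwsAABAAAAAAAAAAAAAAABEREQAiIiIAMzMzAERERABVVVUAZmZmAHd3dwCIiIgAmZmZAKqqqgC7u7sAzMzMAN3d3QDu7u4A////AKqqqqqqqqqru7u7u7qqmZh3ZmVVVUVVVVZmZnd3d3d3qqqqqqqqqqu7u7u7uqqZmHdmVVVERERVVWZmd3d3d3eqmZmaqqqqq7u7u7u6qpmId2ZVVEREREVVZmZ3d3d3d6mZmZmqqqqru7u7u7qqmYh2ZVVERERERFVWZnd3d3d3mZmZmZqqqqu7u7u7uqqZh3ZlVERDM0REVVZmd3d3eIiZmZmZmqqqqru7u7u6qpmHdlVEQzMzNERVVmZ3d3iIiJmZmZmZqqqqu7u7u6qpmIdmVUQzMzMzRFVWZnd3iIiImZmZmZmaqqq7u7u7qqmYh2ZURDMzMzNEVVZnd3iIiIiZmZmZmZqqqqu7u7uqqZh3ZVRDMzMzM0RVVmd3iIiImZmZmZmZmaqqq7u7uqqZmHdlVEMzMzMzRFVmZ3eIiJmZmZmZmZmZmqqqu7uqqpmId2VUQzMzMzNEVWZneIiJmZmZmZmZmZmaqqq7u6qqmYh2ZUQzMzMzM0RVZnd4iImZmZmZmZmZmZmqqqqqqqqZiHZlRDMzMzMzRFVmd3iImZmZmZmYmZmZmZqqqqqqqpmIdmVEMzMzMzNEVWZ3iIiZmZmZiIiIiZmZmqqqqqqqmYh2ZURDMzMzM0RWZ3eIiZmZmYiIiIiIiZmaqqqqqqqZiHZlVEMzMzM0RVZnd4iJmZmZiIiIiIiImZmqqqqqqpmId2VUQzMzMzRFVmd3iImZmZmIiIiIiIiZmaqqqqqqmZh3ZVREMzMzREVWZ3eIiJmZmYiIiIiIiImZqqqqqqqpmIdmVURDMzNERVZnd4iIiZmZiHd3d4iIiZmqqqu6qqmYh3ZVREQzNERFVmd3iIiIiIh3d3d3eIiImaqqu7uqqpmHdmVURERERFVWZ3d4iIiIiHd3d3d3iIiZqqu7u7qqmYh2ZVREREREVVZmd3d4iIiId3d3d3d4iJmqq7u7u6qpmHdmVURERERVVmZnd3d3d3d3dmd3d3iImaqru7u7uqmYh2ZVVERERFVWZmZ3d3d3d2ZmZmd3eIiZqru7u7u7qpmHdmVVREREVVVmZmZ3d3dmZmZmZnd3iJmqu7vMy7uqmYd2ZVVURERVVVZmZmZmZmZmZmZmZ3eImaq7vMzMu7qpiHdmVVVERFVVVWZmZmZmZmZmZmZnd4iZqrvMzMzLuqmYd2ZVVVREVVVVVVVVVVVVZmZmZmZ3iJmqu8zMzMu7qZiHZmVVVURFVVVVVVVVVVVlVVZmZneImaq7zMzMzLuqmId2ZVVVVERVVVVVVVVERFVVVWZmd4iZq7vMzMzMu6qZh3ZmVVVUREREREREREREVVVVVmZ3iJmru8zMzMzLupmId2ZVVVRERERERERERERVVVVWZnd4mau7zMzMzMu6mYh3ZmVVVEREREREREMzM1VVVVZmZ3iZqrvMzMzMy7qpiHdmZVVUREREREMzMzMzVVVVVWZneJmqu8zMzMzLuqmId3ZmVVVERERDMzMzMzNVVVVVZmd4iaq7zMzMzMu6qZiHdmZVVURERDMzMzMzM1VVVVVmZ3iJqrvMzMzMy7qpmId2ZlVVRERDMzMzMzMzVVVVVWZneImqu8zMzMzLuqmYh3dmZVVUREMzMzMzIiJVVVVVZmd4iaq7vMzMzLu6qZiId2ZlVVREQzMzMyIiIlVVVVVmZ3iJmqu8zMzMu7qpmIh3dmZVVERDMzMzIiIiVVVVVWZneImaq7vMzMu7uqmZiHd2ZlVUREMzMzMiIiJVVVVVZmd3iZqru7vMu7u6qZmId3ZmZVVEQzMzMyIiI1VVVVVmZ3eImqq7u7u7u6qpmYiHd2ZlVUREMzMzMzMzVVVVVWZnd4iZqru7u7u7qqmZiId3ZmVVREQzMzMzMzNVVVVVZmd3iJmqq7u7u7qqqZmIh3dmZlVUREMzMzMzM1VVVVZmZ3eImaqqu7u7qqqZmYiHd3ZmVVRERDMzMzMzVVVVZmZnd4iZmqqqqqqqqpmZiId3dmZVVUREQzMzMzNmVVZmZmd3iImZqqqqqqqpmZiIh3d2ZmVVRERERERERGZmZmZmZ3eIiZmaqqqqqpmZmIiHd3ZmZVVUREREREREZmZmZmZ3d4iJmZmqqqqZmZmIiId3dmZmVVVUREREREVmZmZmZnd3iIiZmZmZmZmZmIiIh3d3ZmZVVVVVVVVVVWZmZmZnd3eIiImZmZmZmZmIiIh3d3dmZmVVVVVVVVVVZmZmZmd3d3iIiImZmZmYiIiIh3d3d2ZmZmVVVVVVZmZmZmZmd3d3eIiIiIiIiIiIiIh3d3d3ZmZmZmZmZmZmZmZmZnd3d3d3iIiIiIiIiIiHd3d3d3d2ZmZmZmZmZmZ3ZmZ3d3d3d3d3iIiIiId3d3d3d3d3d3d3ZmZmd3d3d3dnd3d3d3d3d3d3d3d3d3d3d3d3d3d3d3d3d3d3d3d3d3d3d3d3d3d3d3d3d3d3d3d3d3d3d3d3d3d3d3d3iIiId3d3d3d3d3d3d3d3dmZmZmd3d3d3d3d3d3d4iIiIiIh3d3d3d3d3d3d2ZmZmZmZmZmZ3d3d3d3d4iIiIiIiIiHd3d3d3d3d3dmZmZmZmZmZmZmd3d3d3iIiIiIiImZmZd3d3d3d3d3dmZmZmZlZmZmZmZ3d3d4iIiIiImZmZmZl3d3d3d3d3dmZmZVVVVVVmZmZ3d3d4iIiIiZmZmZmZmXd3d3d3d3d2ZmZVVVVVVVZmZnd3d4iIiImZmZmZmZmZ"/>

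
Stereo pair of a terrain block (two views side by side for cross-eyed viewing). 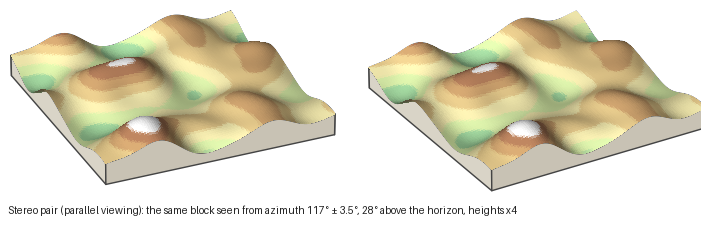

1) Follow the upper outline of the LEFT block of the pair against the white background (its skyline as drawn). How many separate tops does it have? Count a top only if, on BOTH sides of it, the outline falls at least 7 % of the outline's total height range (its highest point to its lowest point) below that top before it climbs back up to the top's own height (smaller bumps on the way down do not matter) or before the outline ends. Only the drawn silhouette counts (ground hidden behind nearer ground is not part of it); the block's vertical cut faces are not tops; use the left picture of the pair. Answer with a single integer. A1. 2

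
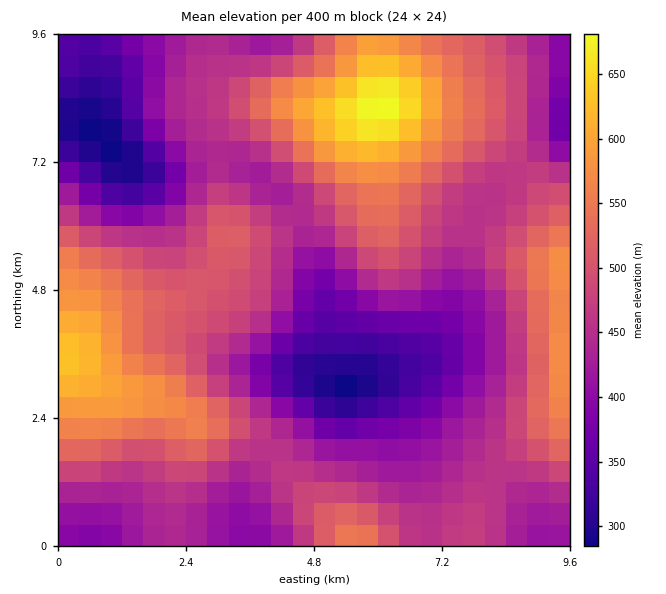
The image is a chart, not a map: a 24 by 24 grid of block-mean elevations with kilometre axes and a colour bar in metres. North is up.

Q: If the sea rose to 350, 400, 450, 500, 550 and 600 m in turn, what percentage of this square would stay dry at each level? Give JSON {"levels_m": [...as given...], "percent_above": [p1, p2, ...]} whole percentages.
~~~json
{"levels_m": [350, 400, 450, 500, 550, 600], "percent_above": [90, 80, 57, 32, 15, 5]}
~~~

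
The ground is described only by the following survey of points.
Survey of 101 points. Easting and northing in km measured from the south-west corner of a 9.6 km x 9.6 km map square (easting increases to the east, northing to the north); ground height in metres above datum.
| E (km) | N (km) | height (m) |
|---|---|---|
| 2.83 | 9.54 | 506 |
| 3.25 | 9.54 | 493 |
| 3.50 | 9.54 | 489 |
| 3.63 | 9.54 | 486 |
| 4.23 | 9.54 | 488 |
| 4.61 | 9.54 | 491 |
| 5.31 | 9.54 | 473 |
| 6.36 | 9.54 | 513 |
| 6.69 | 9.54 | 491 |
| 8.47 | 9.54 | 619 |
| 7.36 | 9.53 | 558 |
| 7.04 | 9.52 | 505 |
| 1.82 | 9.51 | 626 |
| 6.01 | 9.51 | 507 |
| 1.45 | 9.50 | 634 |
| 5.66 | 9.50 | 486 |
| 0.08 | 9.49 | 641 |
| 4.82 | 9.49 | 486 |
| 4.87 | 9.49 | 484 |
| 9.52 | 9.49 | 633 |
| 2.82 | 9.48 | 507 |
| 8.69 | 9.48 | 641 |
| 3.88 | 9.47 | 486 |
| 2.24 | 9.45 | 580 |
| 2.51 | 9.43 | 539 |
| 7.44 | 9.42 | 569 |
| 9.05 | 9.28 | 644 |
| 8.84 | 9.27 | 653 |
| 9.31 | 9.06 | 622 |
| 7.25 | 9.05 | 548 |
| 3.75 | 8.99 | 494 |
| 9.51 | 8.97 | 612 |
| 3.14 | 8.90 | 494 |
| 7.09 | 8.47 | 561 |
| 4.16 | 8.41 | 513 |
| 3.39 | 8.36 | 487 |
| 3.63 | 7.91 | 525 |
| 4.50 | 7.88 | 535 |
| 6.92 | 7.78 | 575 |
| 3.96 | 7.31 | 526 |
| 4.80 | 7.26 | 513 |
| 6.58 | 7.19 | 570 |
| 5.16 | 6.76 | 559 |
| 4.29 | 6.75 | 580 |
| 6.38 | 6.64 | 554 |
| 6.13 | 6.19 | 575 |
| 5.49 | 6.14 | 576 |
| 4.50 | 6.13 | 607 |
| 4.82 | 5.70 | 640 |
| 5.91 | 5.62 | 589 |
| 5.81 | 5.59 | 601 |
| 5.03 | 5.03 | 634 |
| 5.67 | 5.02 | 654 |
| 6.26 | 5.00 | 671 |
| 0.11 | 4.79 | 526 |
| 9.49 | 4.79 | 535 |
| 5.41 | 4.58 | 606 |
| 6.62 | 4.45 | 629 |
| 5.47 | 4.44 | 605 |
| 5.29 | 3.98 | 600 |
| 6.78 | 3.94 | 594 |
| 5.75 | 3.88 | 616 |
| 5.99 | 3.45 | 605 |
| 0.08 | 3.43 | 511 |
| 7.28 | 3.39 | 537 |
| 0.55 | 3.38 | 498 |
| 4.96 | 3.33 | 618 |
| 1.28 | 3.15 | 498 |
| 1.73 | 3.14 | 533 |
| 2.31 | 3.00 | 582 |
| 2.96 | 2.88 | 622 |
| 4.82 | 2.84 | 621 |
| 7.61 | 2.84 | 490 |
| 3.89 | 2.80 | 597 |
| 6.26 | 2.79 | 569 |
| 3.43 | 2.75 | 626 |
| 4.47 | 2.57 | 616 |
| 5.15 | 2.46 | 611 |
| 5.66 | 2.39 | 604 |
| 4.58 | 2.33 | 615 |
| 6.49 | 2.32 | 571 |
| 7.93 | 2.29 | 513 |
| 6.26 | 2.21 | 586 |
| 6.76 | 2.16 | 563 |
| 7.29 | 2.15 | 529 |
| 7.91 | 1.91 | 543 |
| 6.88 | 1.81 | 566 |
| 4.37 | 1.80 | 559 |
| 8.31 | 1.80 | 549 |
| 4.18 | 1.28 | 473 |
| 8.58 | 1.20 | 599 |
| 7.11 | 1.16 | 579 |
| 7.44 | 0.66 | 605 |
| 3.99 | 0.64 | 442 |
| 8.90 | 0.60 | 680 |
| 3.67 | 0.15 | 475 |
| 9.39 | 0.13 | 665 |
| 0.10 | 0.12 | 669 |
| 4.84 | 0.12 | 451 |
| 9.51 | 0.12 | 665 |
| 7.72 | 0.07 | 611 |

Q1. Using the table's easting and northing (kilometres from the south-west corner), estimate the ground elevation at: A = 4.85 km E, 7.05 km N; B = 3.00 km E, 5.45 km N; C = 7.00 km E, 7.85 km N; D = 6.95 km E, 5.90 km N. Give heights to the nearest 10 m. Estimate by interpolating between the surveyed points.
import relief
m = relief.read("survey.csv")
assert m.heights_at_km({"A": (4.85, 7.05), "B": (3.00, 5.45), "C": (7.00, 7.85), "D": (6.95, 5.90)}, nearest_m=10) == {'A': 540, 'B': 620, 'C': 570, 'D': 570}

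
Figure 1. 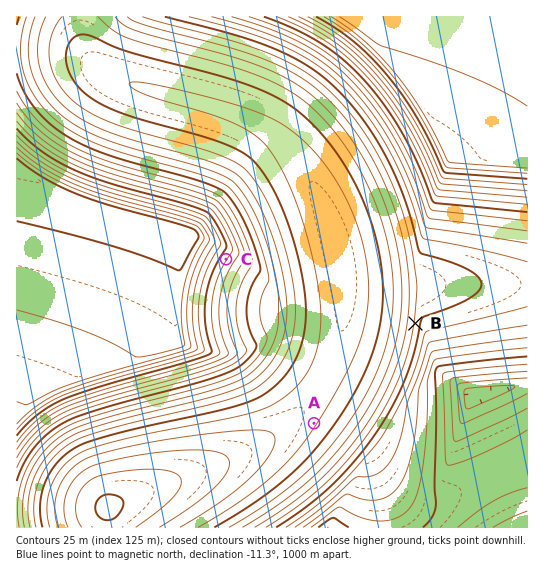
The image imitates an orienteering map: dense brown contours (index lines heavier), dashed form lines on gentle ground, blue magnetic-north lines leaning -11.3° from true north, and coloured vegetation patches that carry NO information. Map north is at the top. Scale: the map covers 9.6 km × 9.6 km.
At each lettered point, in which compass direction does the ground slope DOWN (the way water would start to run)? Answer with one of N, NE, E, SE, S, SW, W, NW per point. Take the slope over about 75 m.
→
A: SE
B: E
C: NW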